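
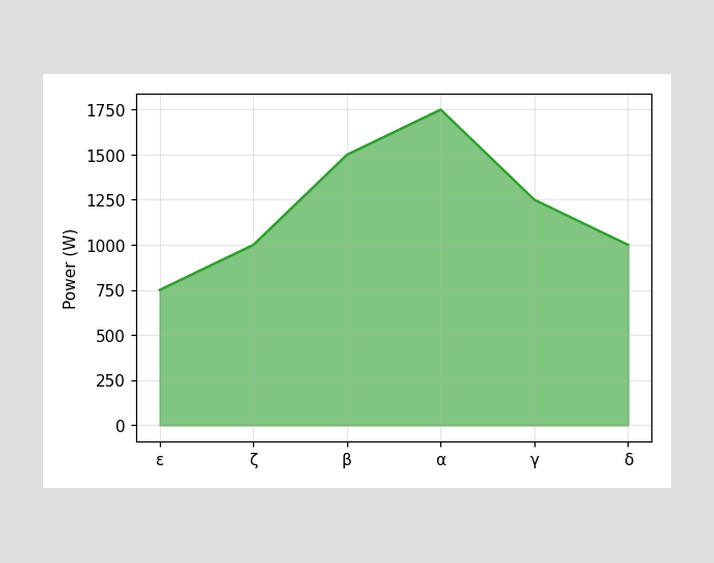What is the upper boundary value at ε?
At ε the upper boundary is at 750W.

750W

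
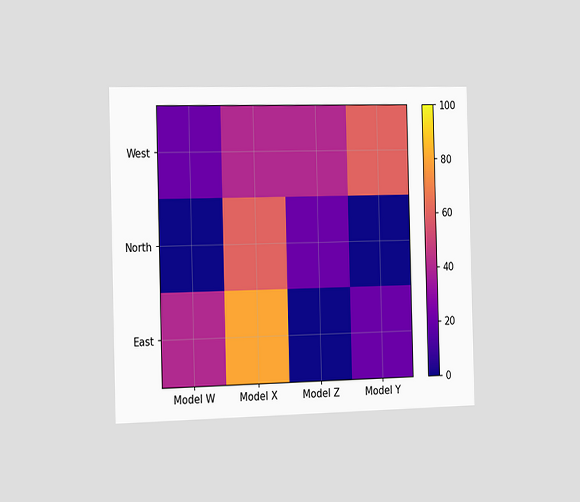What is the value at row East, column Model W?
The chart is viewed slightly from the left. Matching cell (East, Model W) against the colorbar gives 40.

40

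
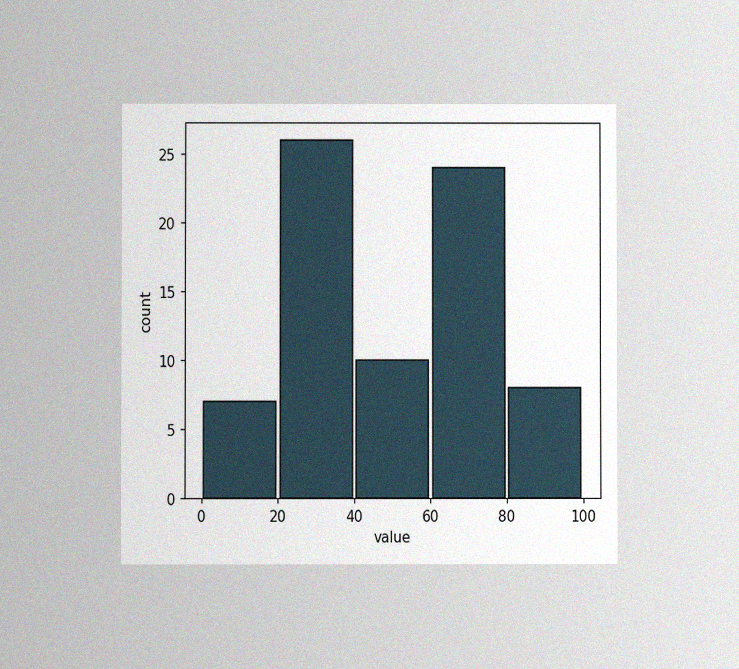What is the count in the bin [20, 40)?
The chart is viewed at a slight angle, with some photo noise. The [20, 40) bin has height 26.

26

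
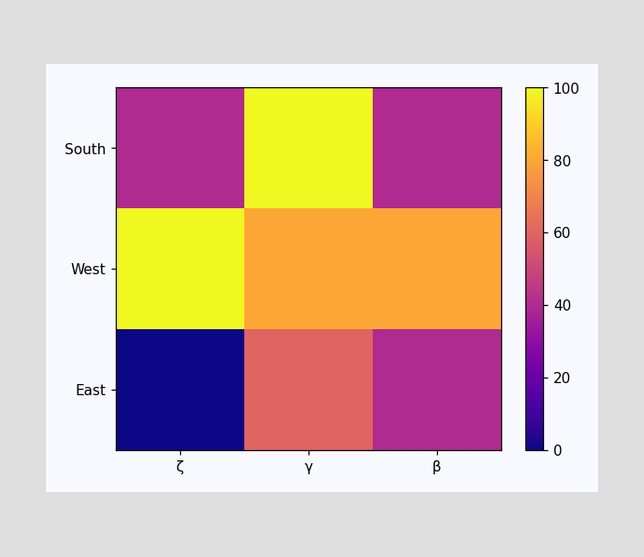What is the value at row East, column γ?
Matching cell (East, γ) against the colorbar gives 60.

60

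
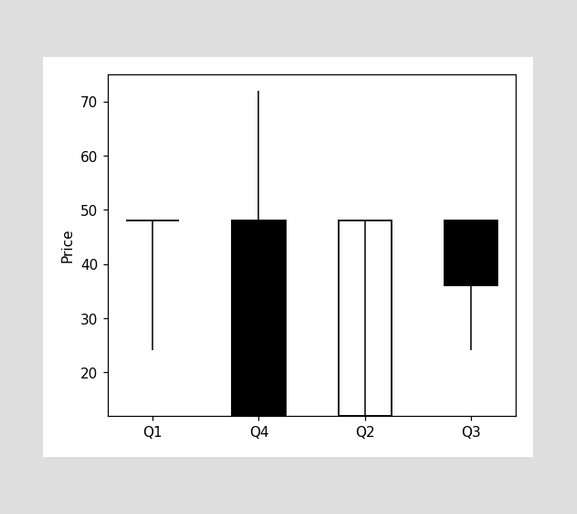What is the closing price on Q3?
36

The Q3 candle closes at 36.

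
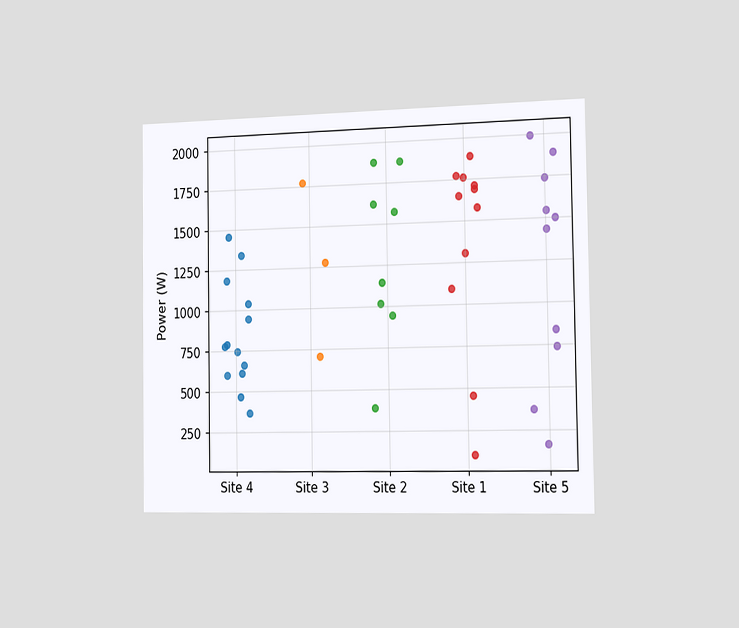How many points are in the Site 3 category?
3

The chart is viewed slightly from the right. Counting the markers in the Site 3 column gives 3.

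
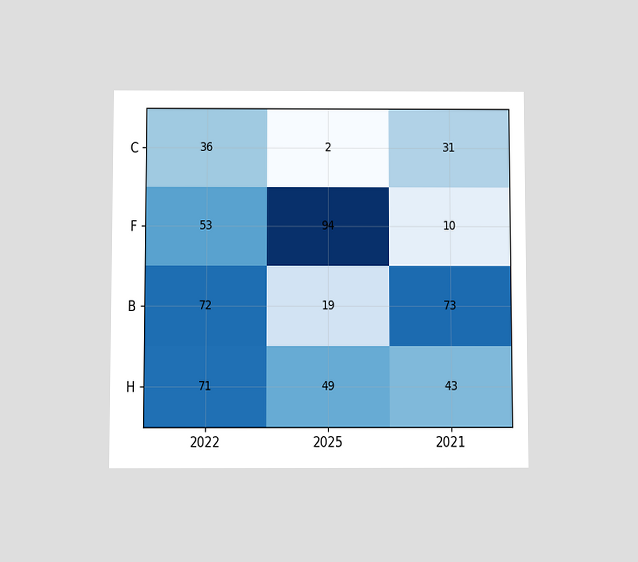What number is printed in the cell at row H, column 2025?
The chart is viewed slightly from below. The (H, 2025) cell reads 49.

49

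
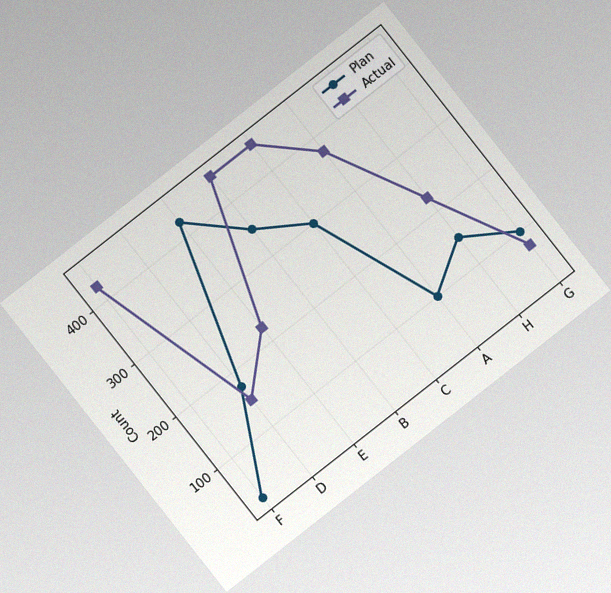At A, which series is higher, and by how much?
Actual, by 275

The chart is tilted about 38° counter-clockwise, with some photo noise. At A, Actual sits above the other line by 275.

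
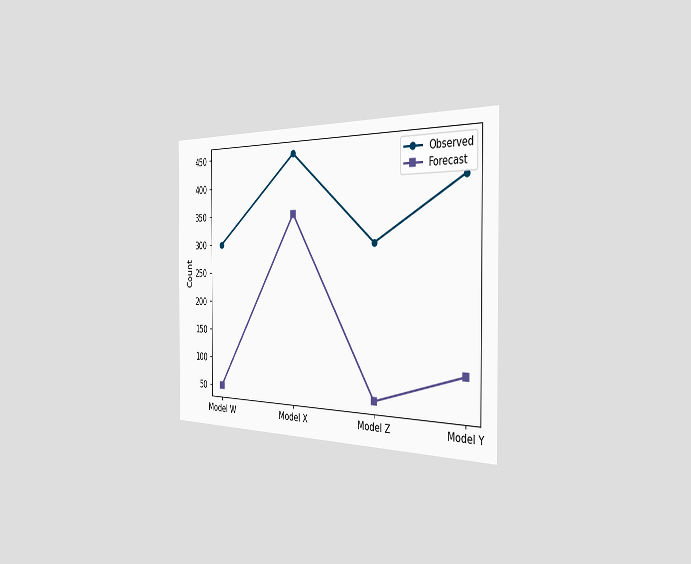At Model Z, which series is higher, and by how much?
Observed, by 250

The chart is viewed slightly from the right. At Model Z, Observed sits above the other line by 250.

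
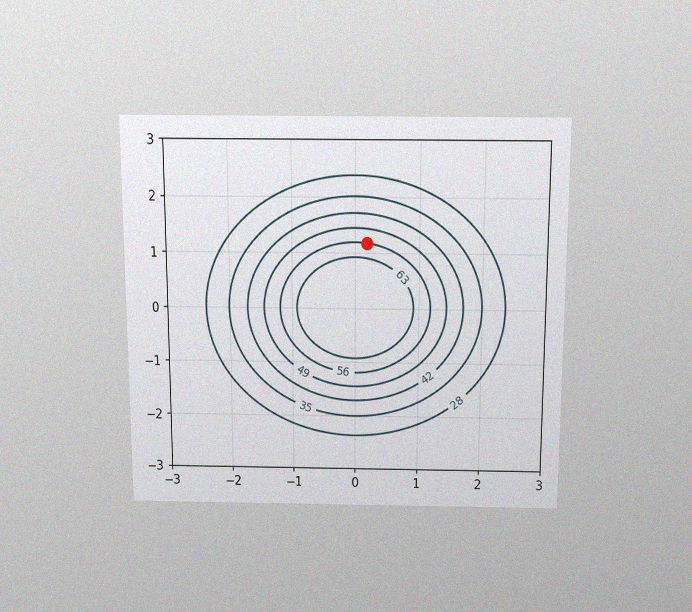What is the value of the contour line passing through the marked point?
The chart is viewed slightly from above, with some photo noise. The marked point sits on the contour labelled 56.

56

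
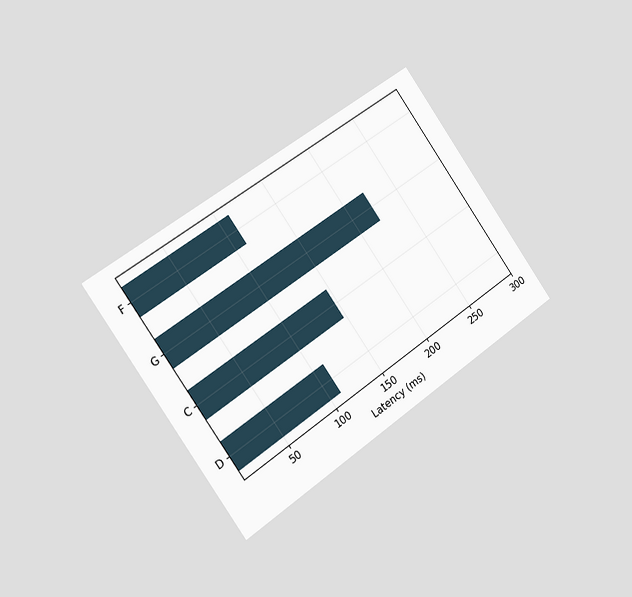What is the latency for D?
The chart is tilted about 35° counter-clockwise and viewed slightly from the left. Reading along the chart's x-axis, the D bar reaches 111ms.

111ms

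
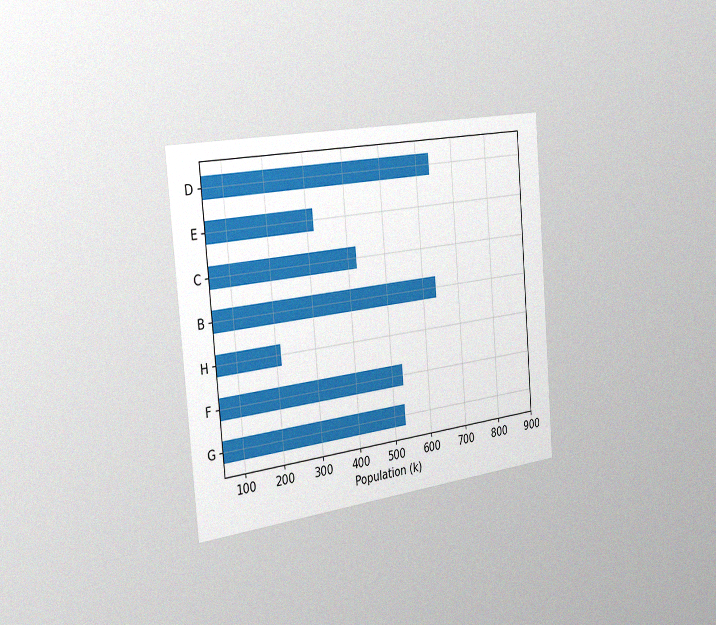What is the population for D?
The chart is tilted about 5° counter-clockwise and viewed slightly from the left, with some photo noise. Reading along the chart's x-axis, the D bar reaches 636k.

636k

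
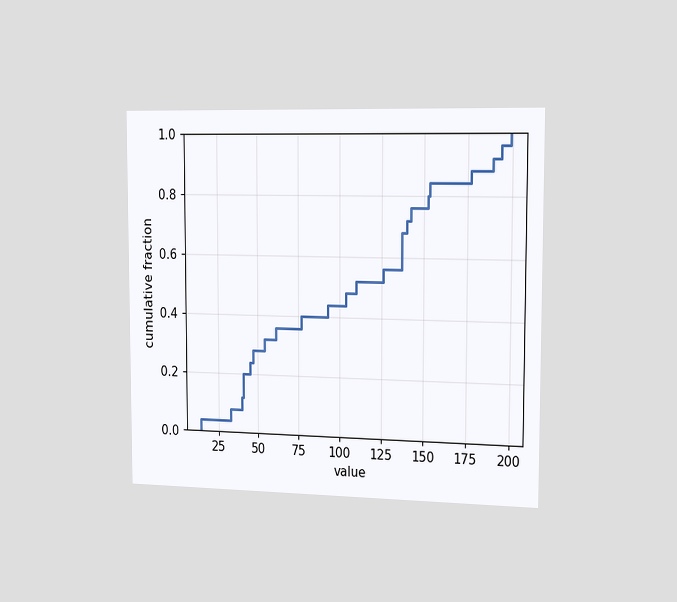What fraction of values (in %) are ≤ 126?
The chart is viewed slightly from the right. At x=126 the ECDF step is at 56%.

56%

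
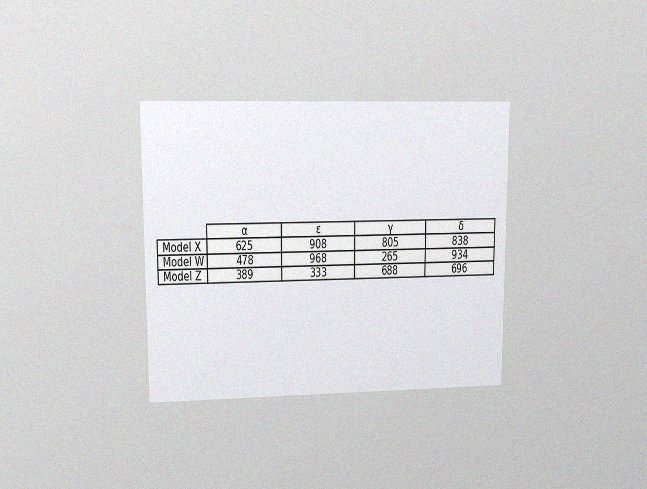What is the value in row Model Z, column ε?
333

The chart is viewed at a slight angle, with some photo noise. The (Model Z, ε) cell reads 333.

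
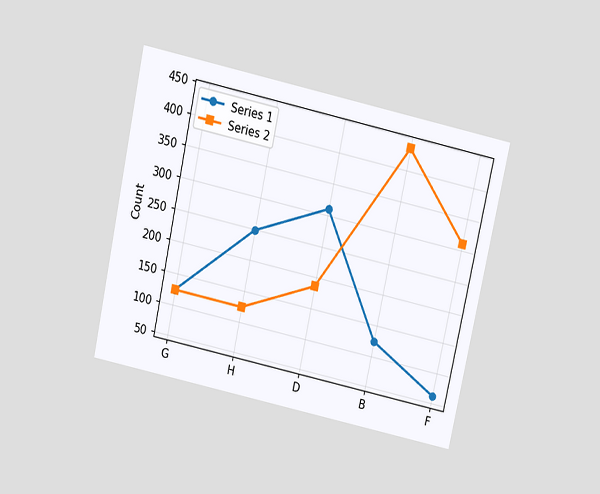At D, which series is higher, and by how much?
The chart is tilted about 12° clockwise and viewed slightly from above. At D, Series 1 sits above the other line by 124.

Series 1, by 124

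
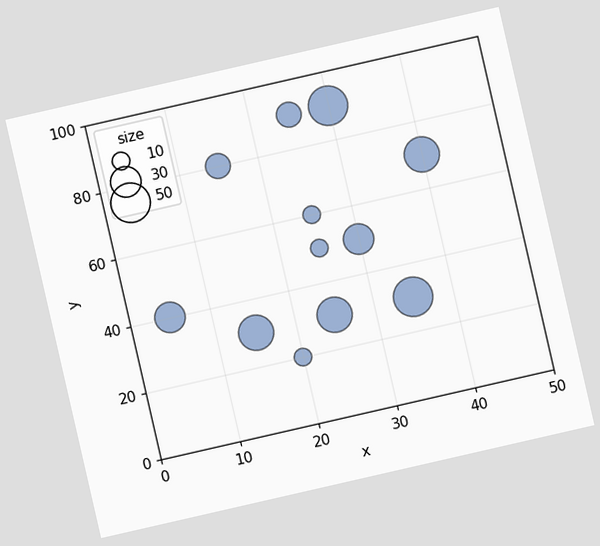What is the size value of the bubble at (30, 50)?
30

The chart is tilted about 13° counter-clockwise. Matching the bubble at (30, 50) against the size legend gives 30.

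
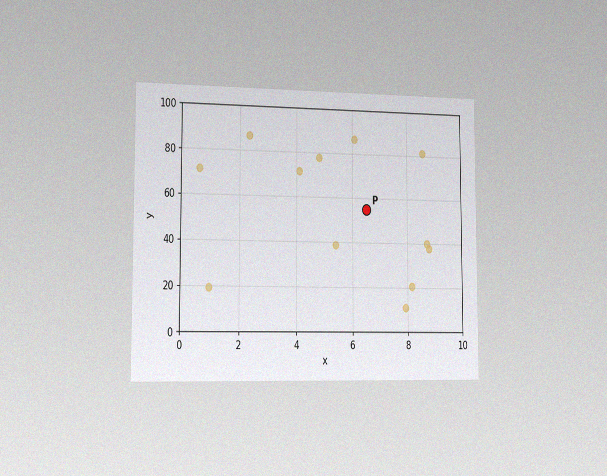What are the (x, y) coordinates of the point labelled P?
The chart is viewed slightly from the left, with some photo noise. Following the gridlines from P to each axis, P sits at (6.5, 55).

(6.5, 55)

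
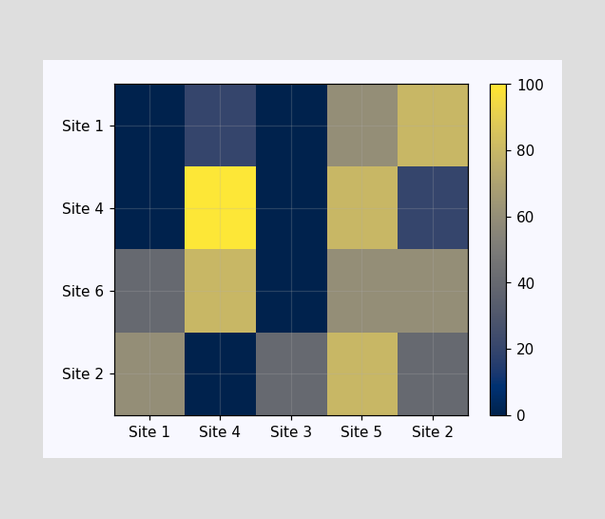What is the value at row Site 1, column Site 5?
Matching cell (Site 1, Site 5) against the colorbar gives 60.

60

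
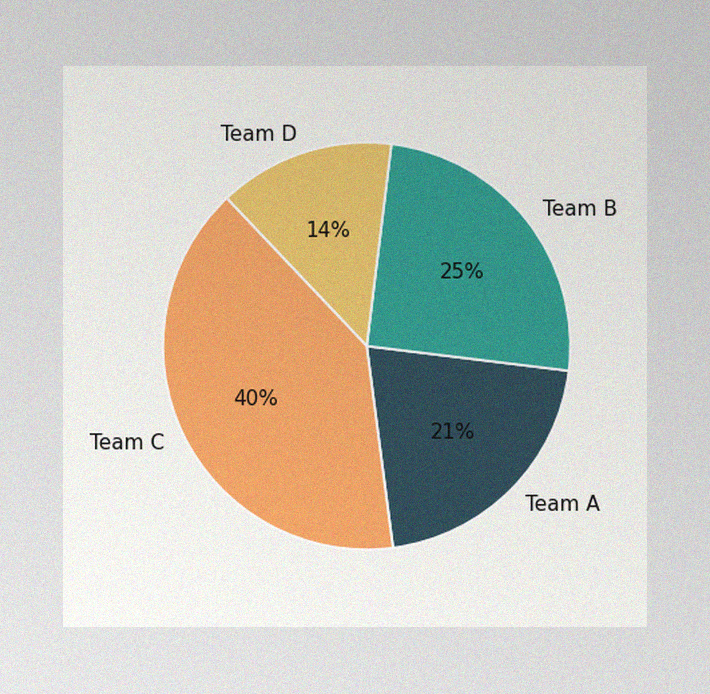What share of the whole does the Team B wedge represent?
25%

The image has some photo noise and uneven lighting. The Team B slice takes up 25% of the pie.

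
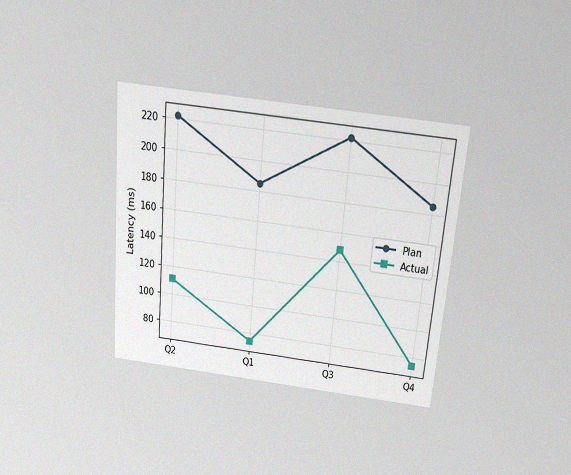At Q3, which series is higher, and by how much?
Plan, by 74ms

The chart is tilted about 5° clockwise and viewed slightly from above, with some photo noise. At Q3, Plan sits above the other line by 74ms.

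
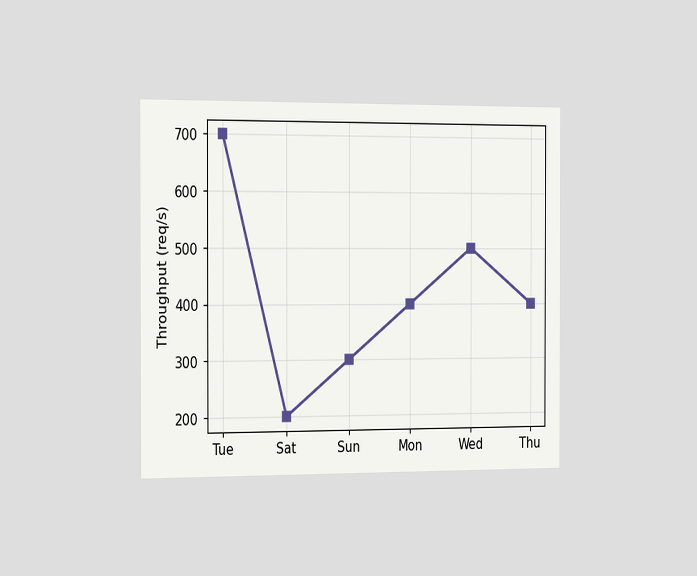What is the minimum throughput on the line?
The chart is viewed slightly from the left. The lowest point is at Sat, and reading across to the y-axis gives 200req/s.

200req/s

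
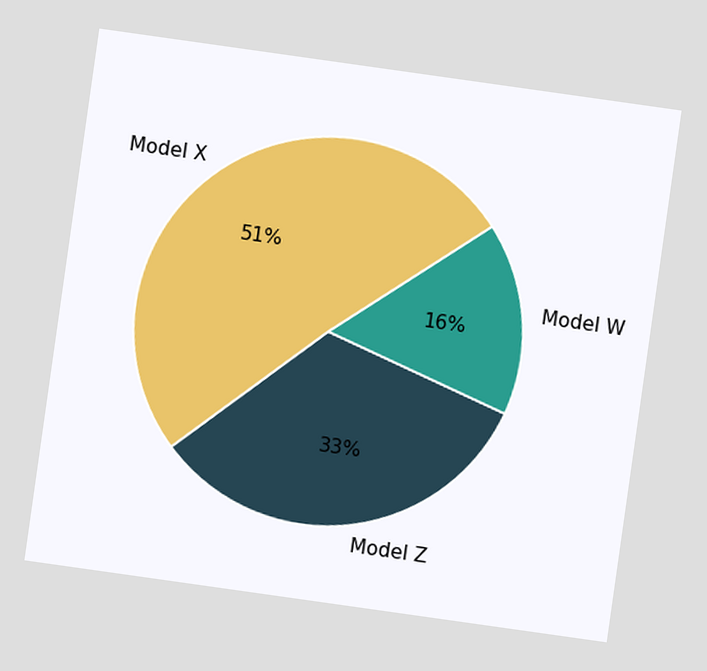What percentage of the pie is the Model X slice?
The chart is tilted about 8° clockwise. The Model X slice takes up 51% of the pie.

51%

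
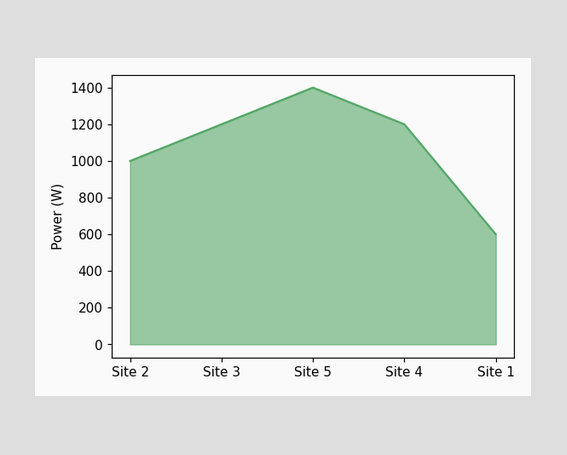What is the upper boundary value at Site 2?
1000W

At Site 2 the upper boundary is at 1000W.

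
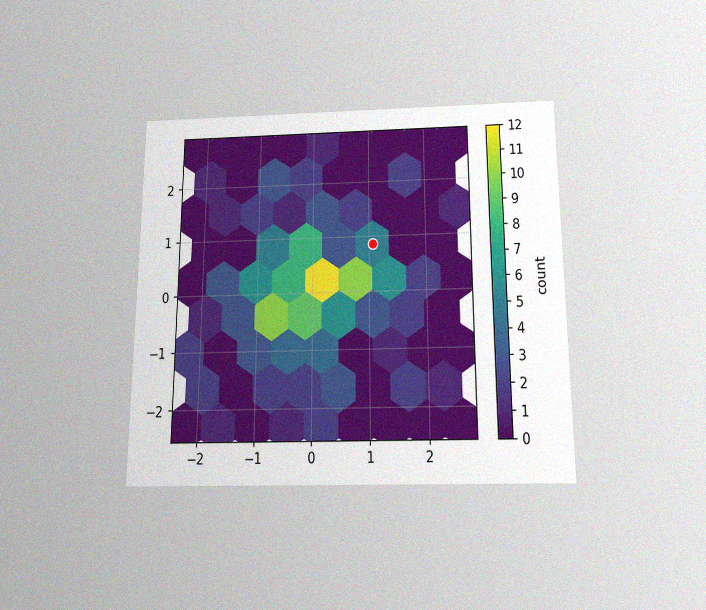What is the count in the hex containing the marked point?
The chart is viewed slightly from below, with some photo noise. The marked hex reads 5 on the colorbar.

5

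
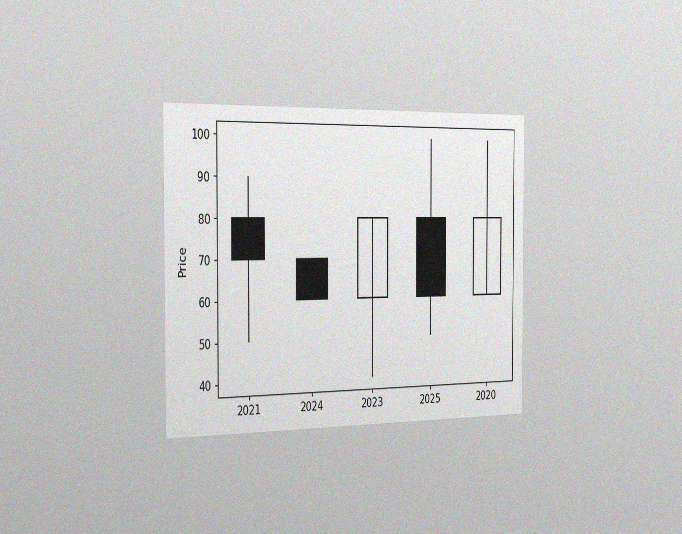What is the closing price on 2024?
The chart is viewed slightly from the left, with some photo noise. The 2024 candle closes at 60.

60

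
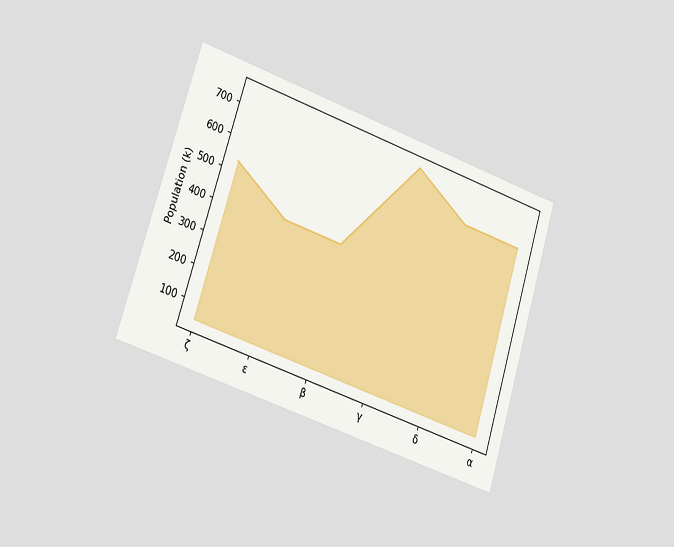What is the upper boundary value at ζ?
530k

The chart is tilted about 18° clockwise and viewed slightly from the left. At ζ the upper boundary is at 530k.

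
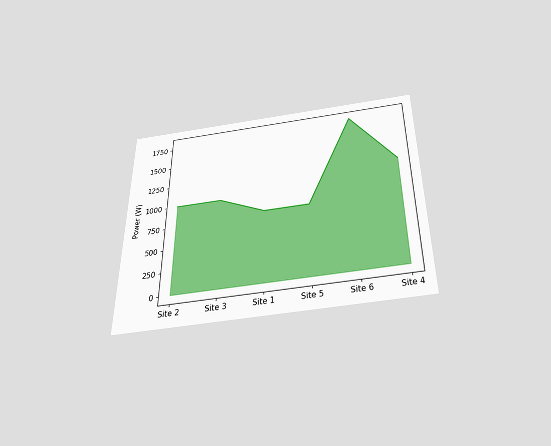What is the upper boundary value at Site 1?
The chart is viewed slightly from below. At Site 1 the upper boundary is at 800W.

800W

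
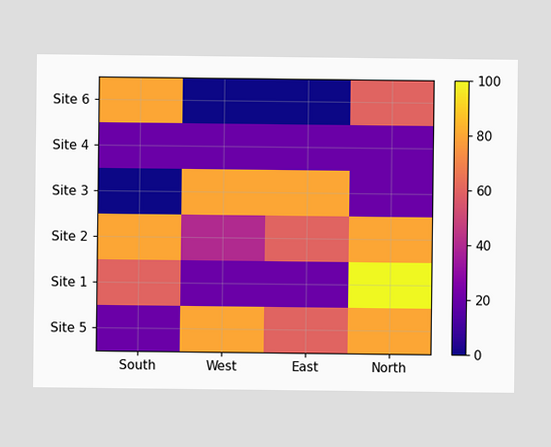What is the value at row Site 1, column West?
20

Matching cell (Site 1, West) against the colorbar gives 20.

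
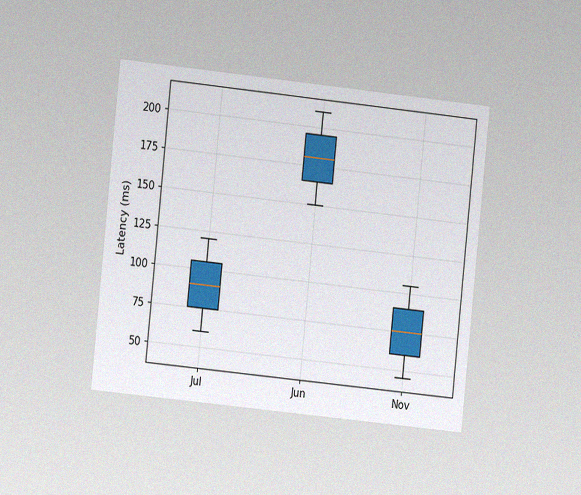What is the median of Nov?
The chart is tilted about 6° clockwise and viewed at a slight angle, with some photo noise. The median line in the Nov box sits at 75ms.

75ms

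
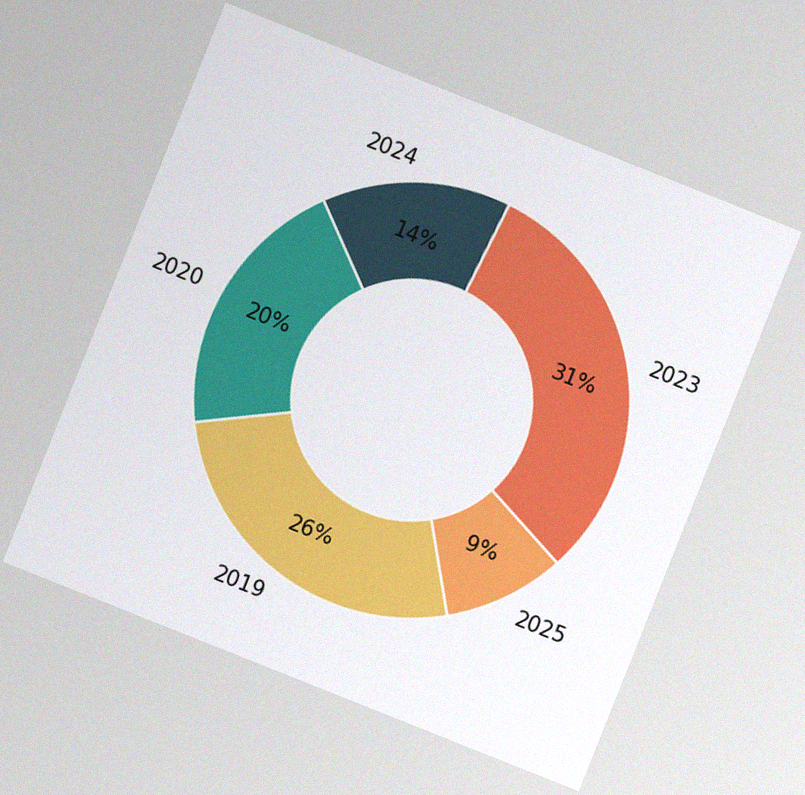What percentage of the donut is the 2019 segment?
The chart is tilted about 22° clockwise, with some photo noise. The 2019 segment takes up 26% of the ring.

26%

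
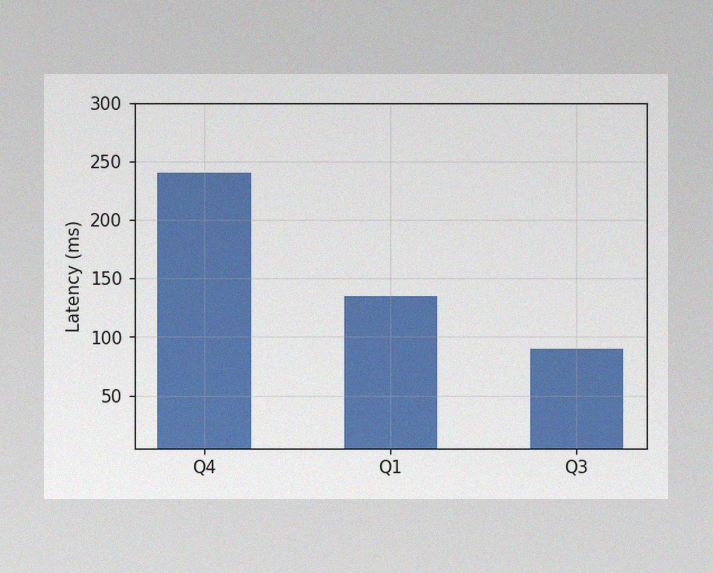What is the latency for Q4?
The image has some photo noise and uneven lighting. Reading along the chart's y-axis, the Q4 bar reaches 240ms.

240ms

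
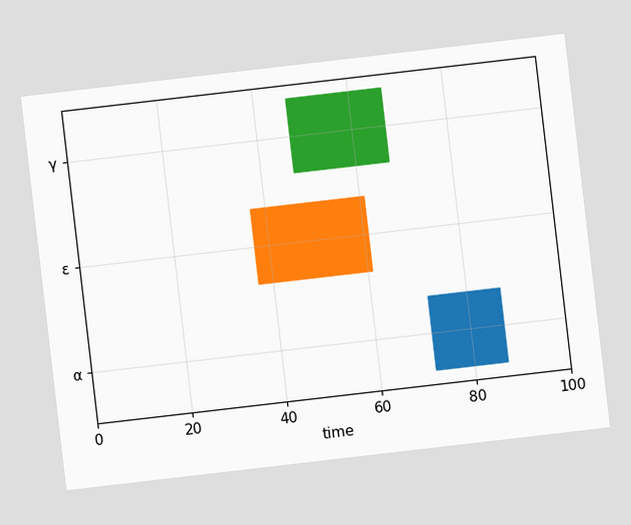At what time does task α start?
72

The chart is tilted about 7° counter-clockwise. The α bar begins at t=72.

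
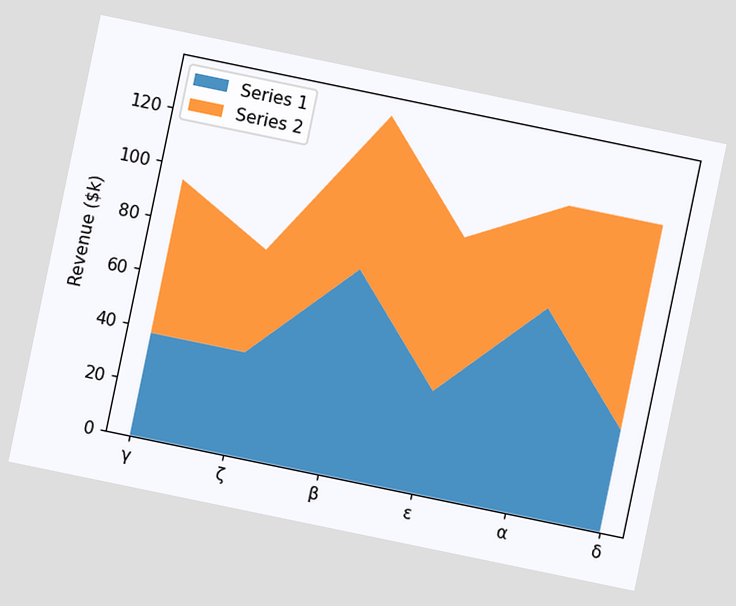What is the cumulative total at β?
The chart is tilted about 12° clockwise. The stacked total at β reaches $133k.

$133k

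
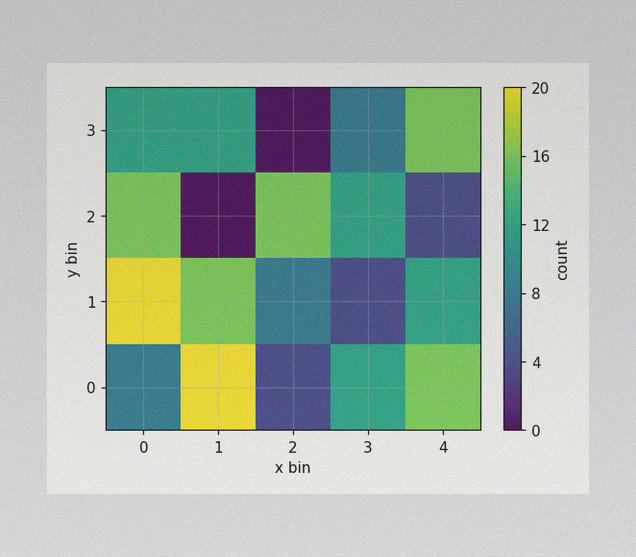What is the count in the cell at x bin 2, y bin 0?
The image has some photo noise and uneven lighting. Matching the cell (2, 0) against the colorbar gives 4.

4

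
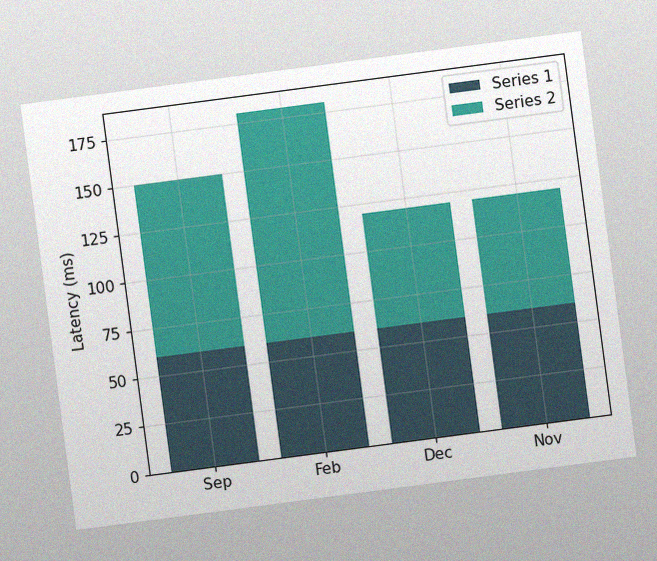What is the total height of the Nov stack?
The chart is tilted about 7° counter-clockwise, with some photo noise. The Nov stack's top reaches 120ms on the y-axis.

120ms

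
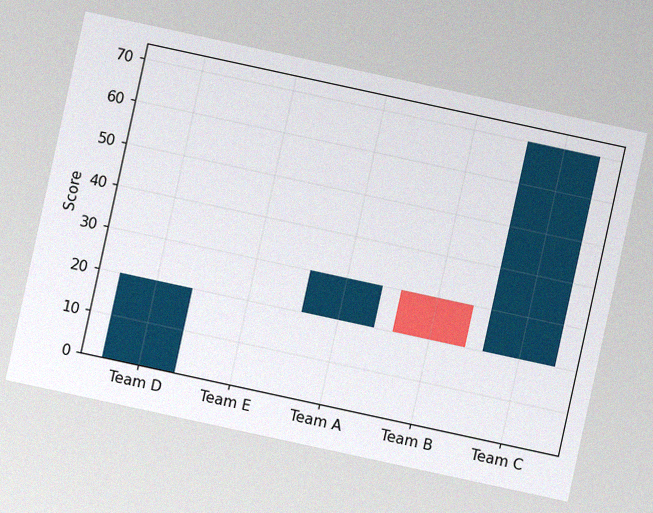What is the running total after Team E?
20

The chart is tilted about 12° clockwise, with some photo noise. After Team E the running total reaches 20.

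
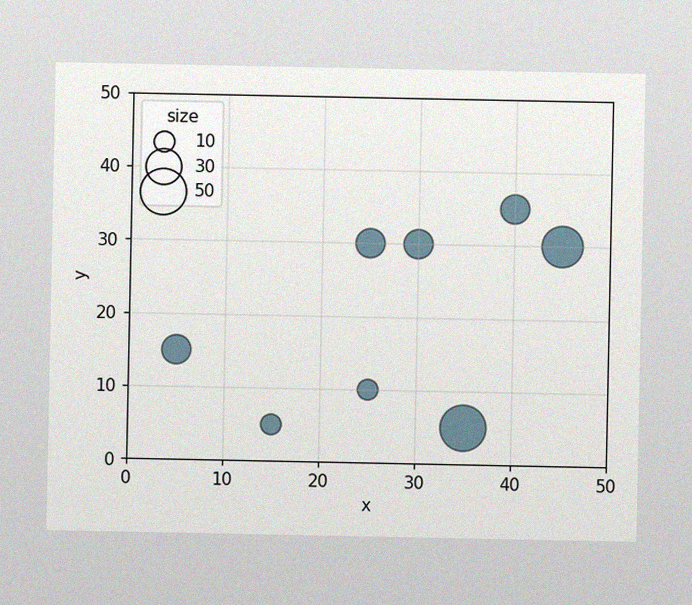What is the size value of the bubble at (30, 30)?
20

The image has some photo noise and uneven lighting. Matching the bubble at (30, 30) against the size legend gives 20.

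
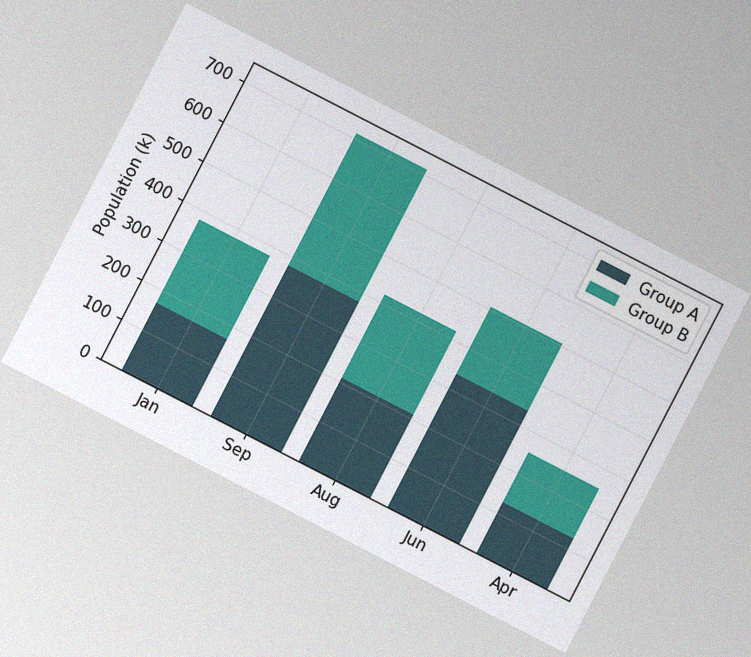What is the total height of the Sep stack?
714k

The chart is tilted about 27° clockwise, with some photo noise. The Sep stack's top reaches 714k on the y-axis.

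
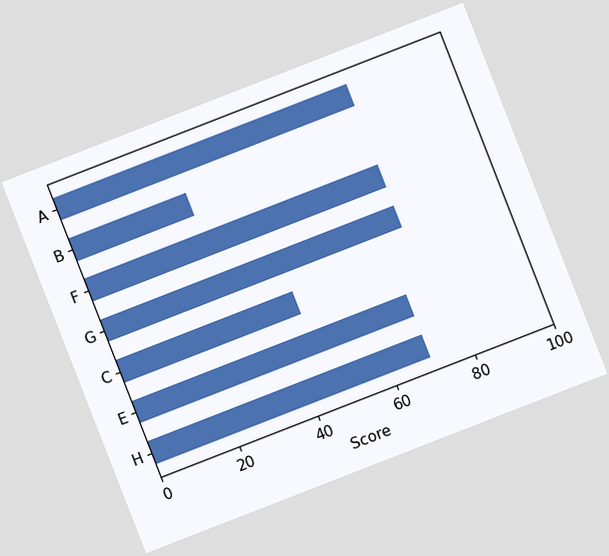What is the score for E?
70

The chart is tilted about 21° counter-clockwise. Reading along the chart's x-axis, the E bar reaches 70.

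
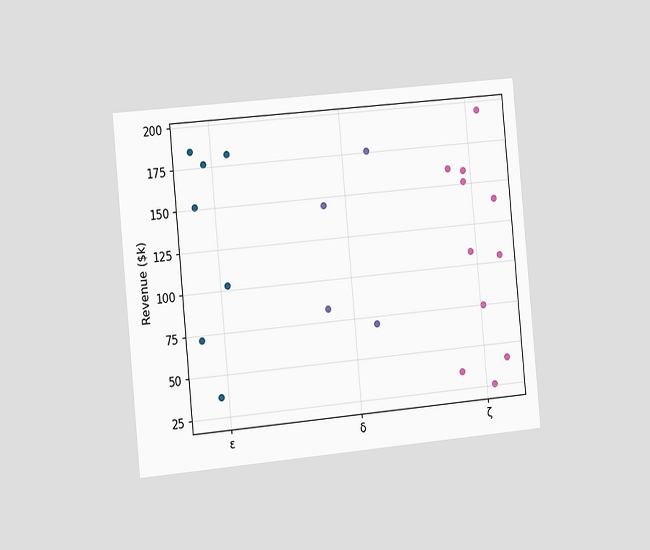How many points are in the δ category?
The chart is tilted about 5° counter-clockwise and viewed slightly from the left. Counting the markers in the δ column gives 4.

4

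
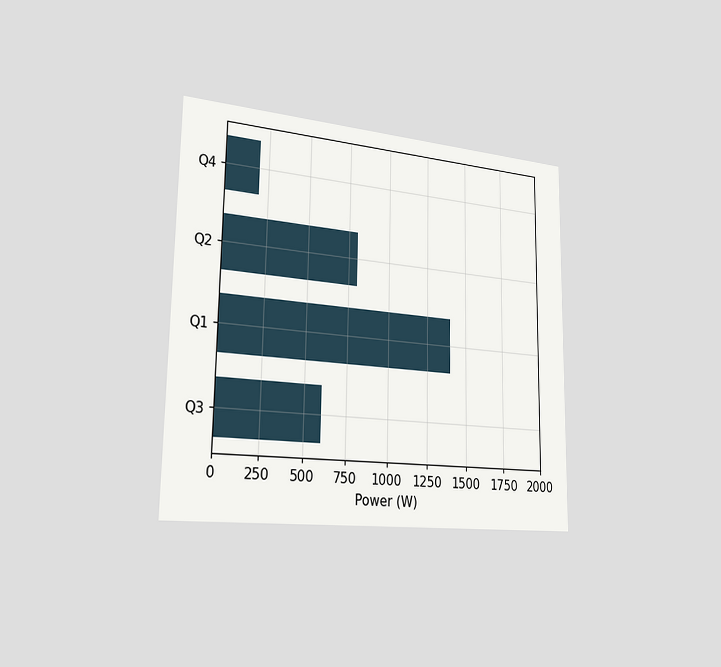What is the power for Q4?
The chart is viewed slightly from the left. Reading along the chart's x-axis, the Q4 bar reaches 200W.

200W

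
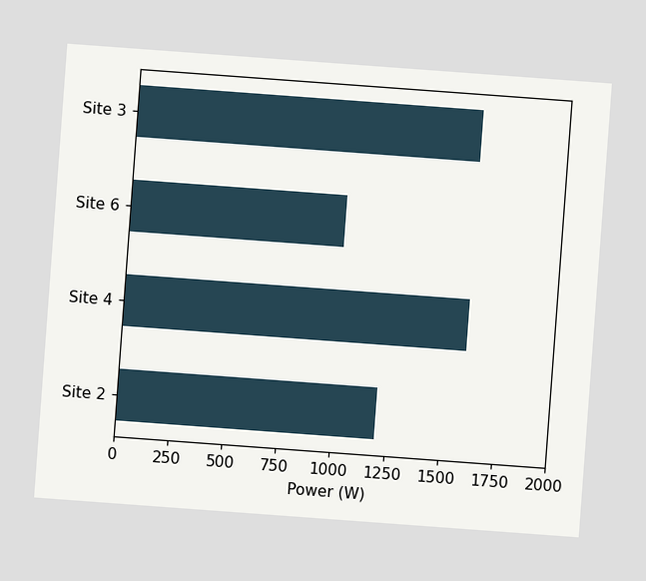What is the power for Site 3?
1600W

The chart is tilted about 4° clockwise. Reading along the chart's x-axis, the Site 3 bar reaches 1600W.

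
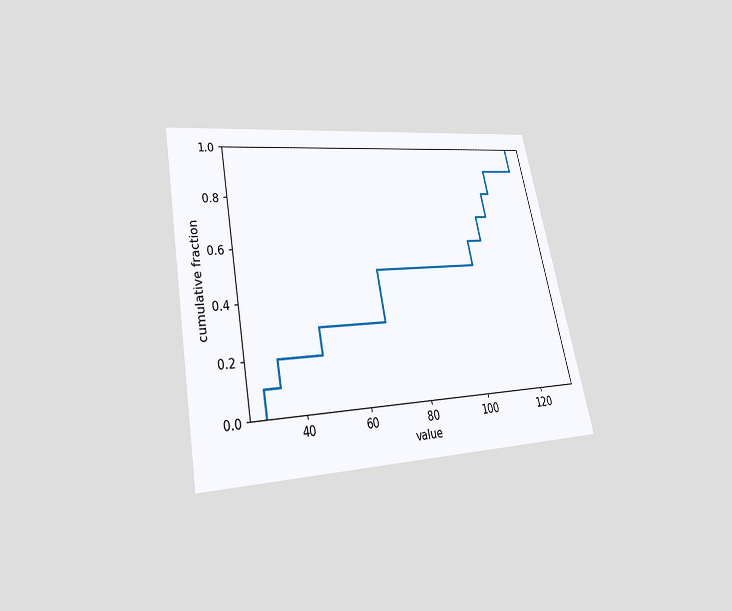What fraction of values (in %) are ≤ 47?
30%

The chart is tilted about 11° counter-clockwise and viewed slightly from below. At x=47 the ECDF step is at 30%.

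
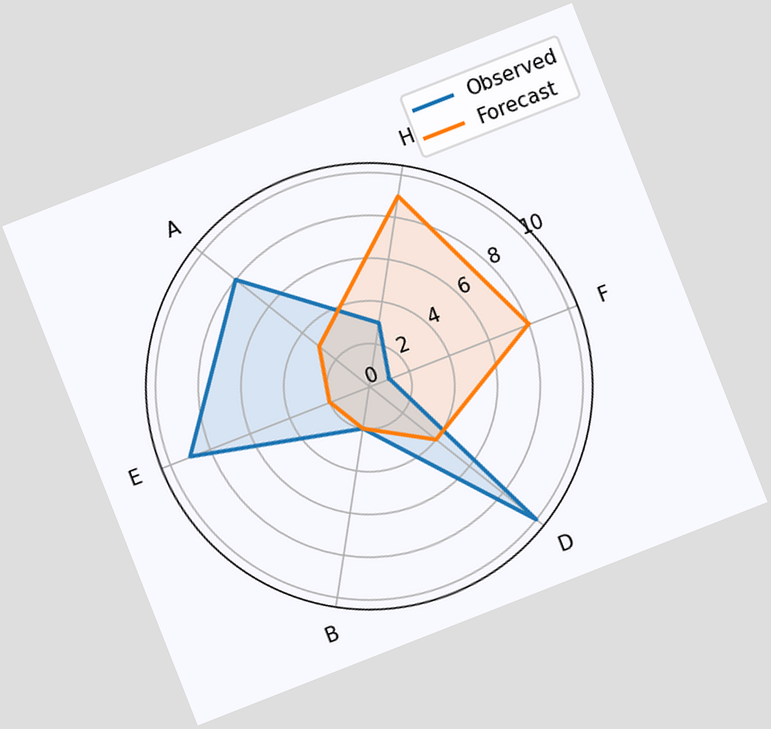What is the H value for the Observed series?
The chart is tilted about 21° counter-clockwise. On the H axis, Observed reaches 3.

3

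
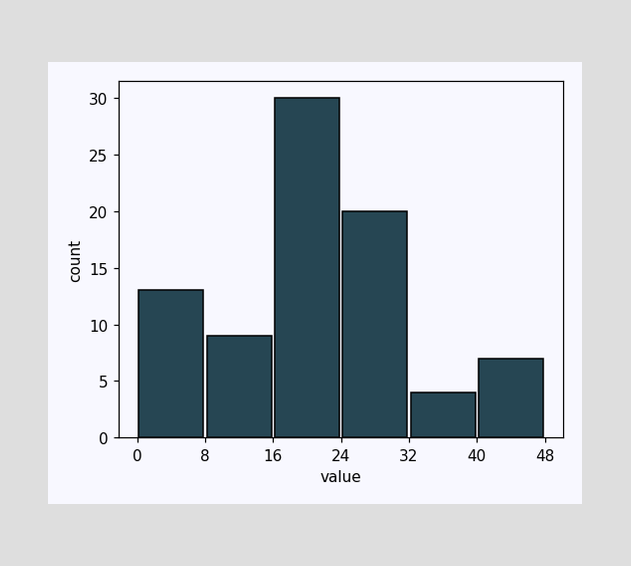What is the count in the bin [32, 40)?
4

The [32, 40) bin has height 4.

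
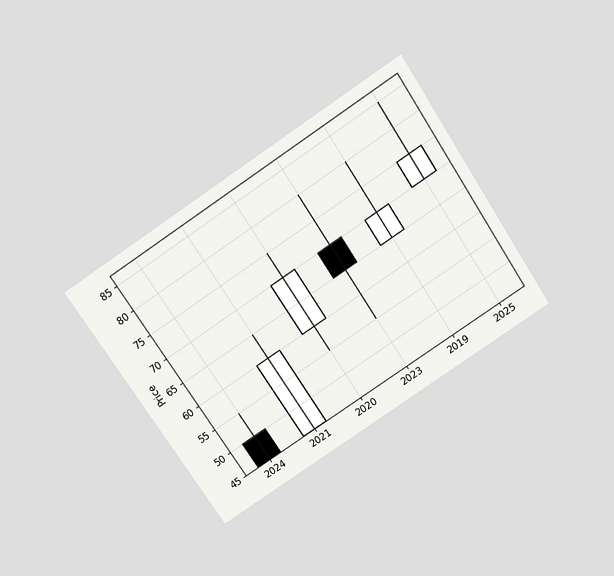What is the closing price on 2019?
70

The chart is tilted about 33° counter-clockwise and viewed slightly from above. The 2019 candle closes at 70.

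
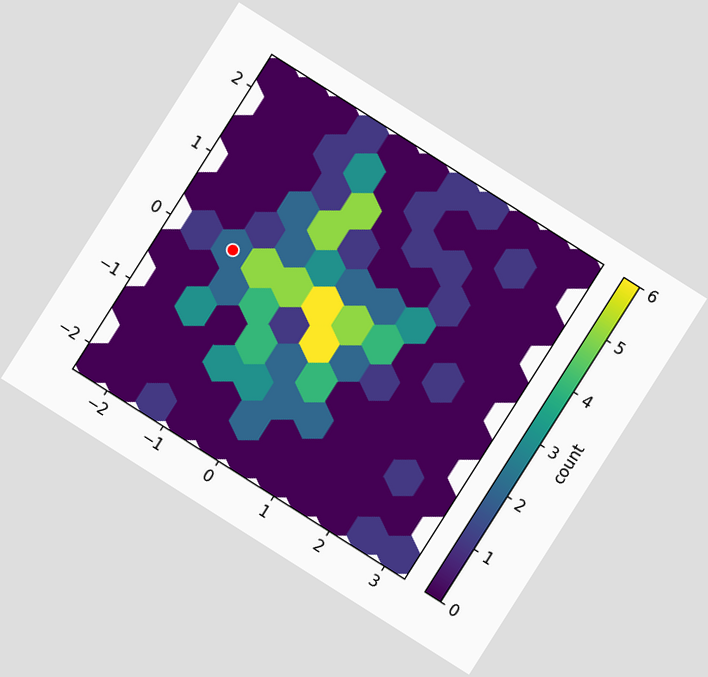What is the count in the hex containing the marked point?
The chart is tilted about 32° clockwise. The marked hex reads 2 on the colorbar.

2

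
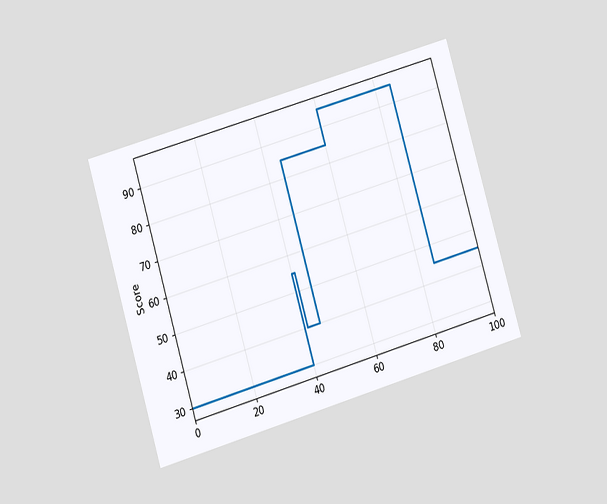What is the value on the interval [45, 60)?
85

The chart is tilted about 16° counter-clockwise and viewed at a slight angle. On [45, 60) the step sits at 85.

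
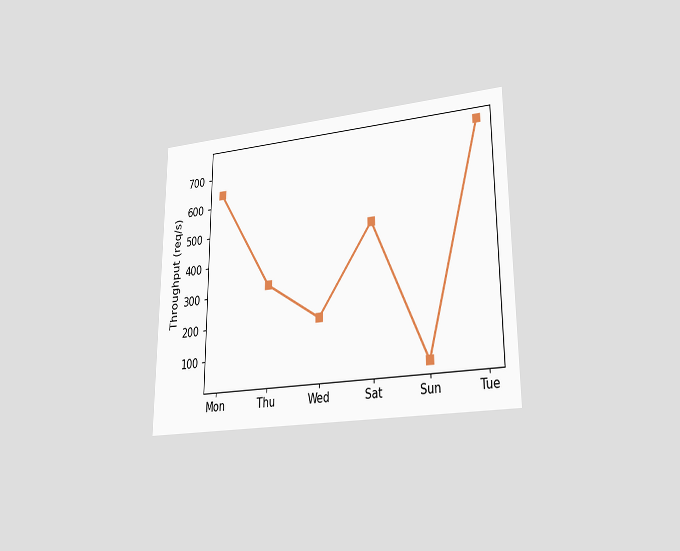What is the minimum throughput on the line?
The chart is viewed at a slight angle. The lowest point is at Sun, and reading across to the y-axis gives 40req/s.

40req/s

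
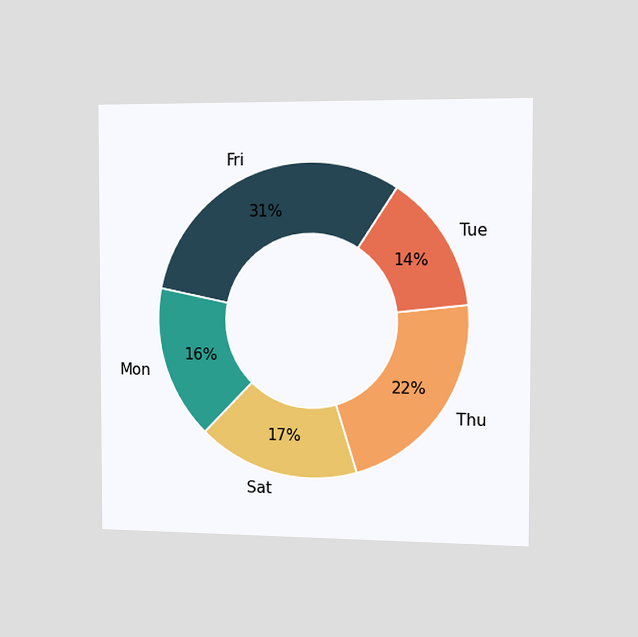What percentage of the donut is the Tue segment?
The chart is viewed slightly from the right. The Tue segment takes up 14% of the ring.

14%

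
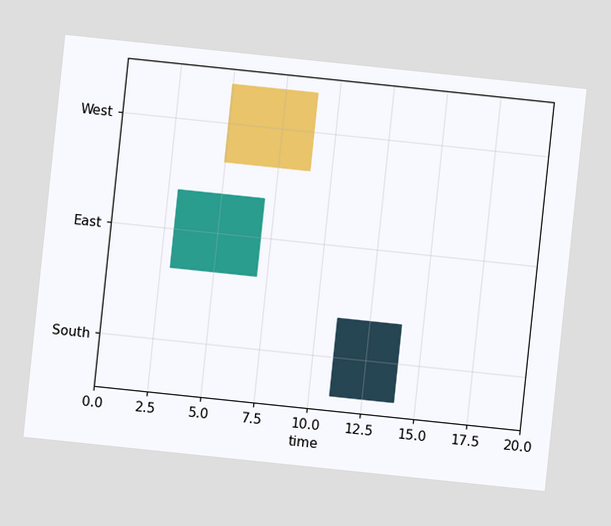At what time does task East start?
The chart is tilted about 6° clockwise. The East bar begins at t=3.

3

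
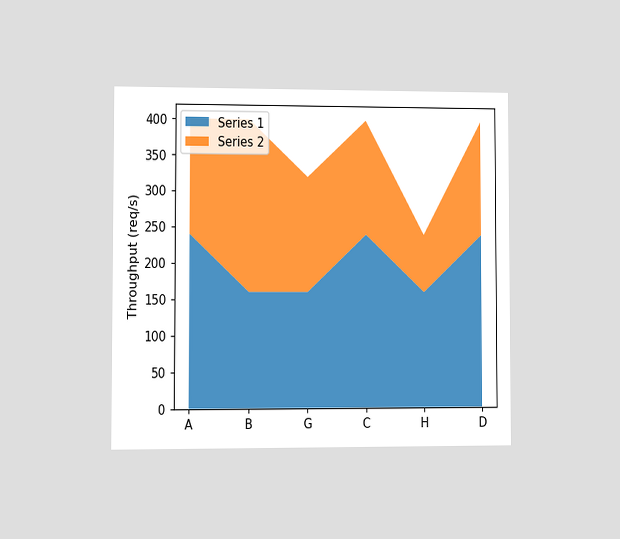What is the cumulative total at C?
400req/s

The chart is viewed at a slight angle. The stacked total at C reaches 400req/s.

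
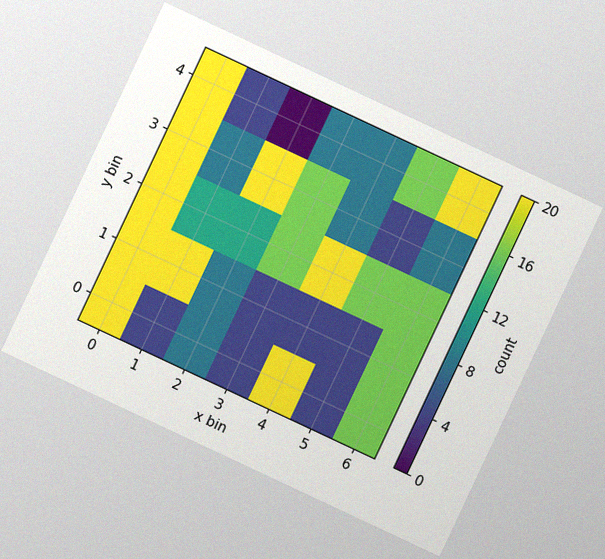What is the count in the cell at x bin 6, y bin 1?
The chart is tilted about 25° clockwise, with some photo noise. Matching the cell (6, 1) against the colorbar gives 16.

16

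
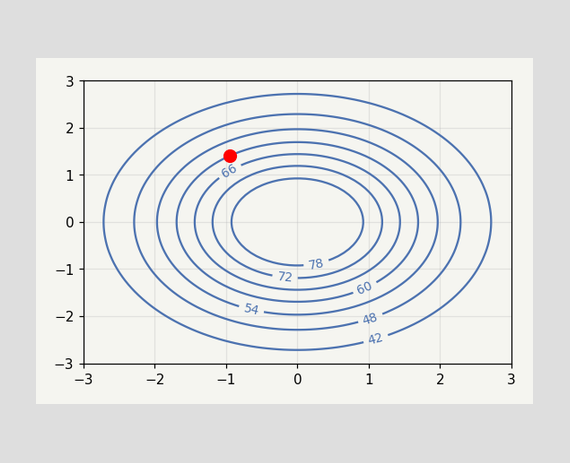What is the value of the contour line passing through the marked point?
The marked point sits on the contour labelled 60.

60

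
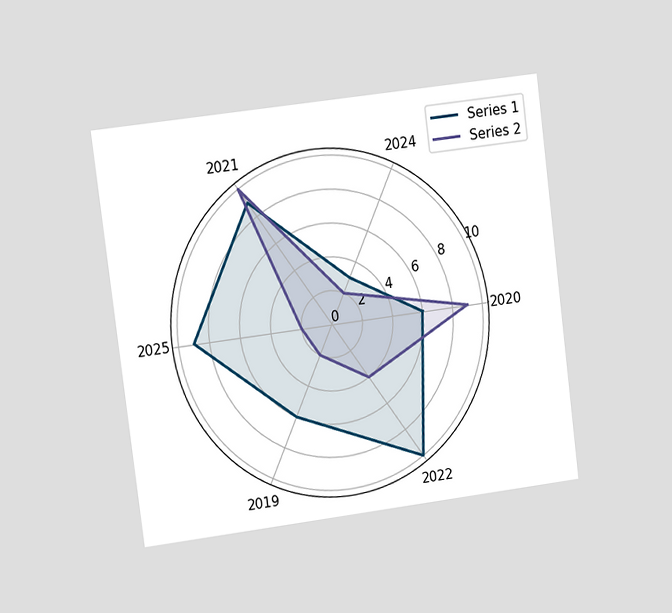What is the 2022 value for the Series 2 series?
4

The chart is tilted about 7° counter-clockwise and viewed at a slight angle. On the 2022 axis, Series 2 reaches 4.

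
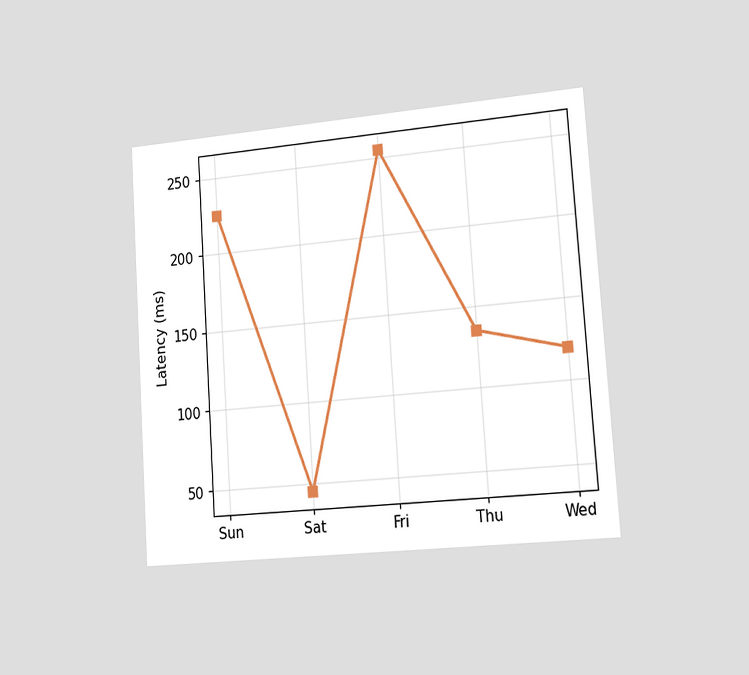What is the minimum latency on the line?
The chart is tilted about 4° counter-clockwise and viewed slightly from the right. The lowest point is at Sat, and reading across to the y-axis gives 45ms.

45ms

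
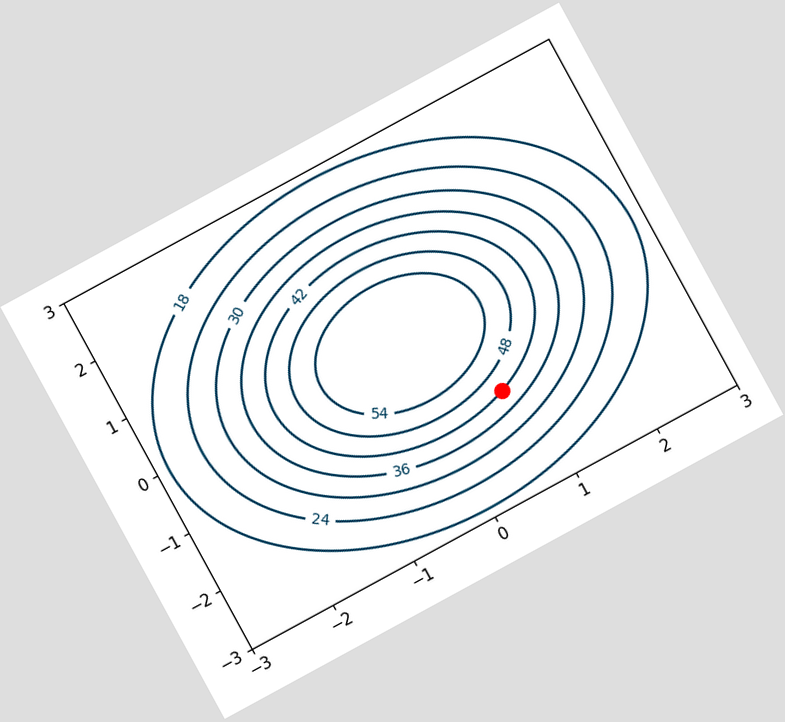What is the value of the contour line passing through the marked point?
42

The chart is tilted about 29° counter-clockwise. The marked point sits on the contour labelled 42.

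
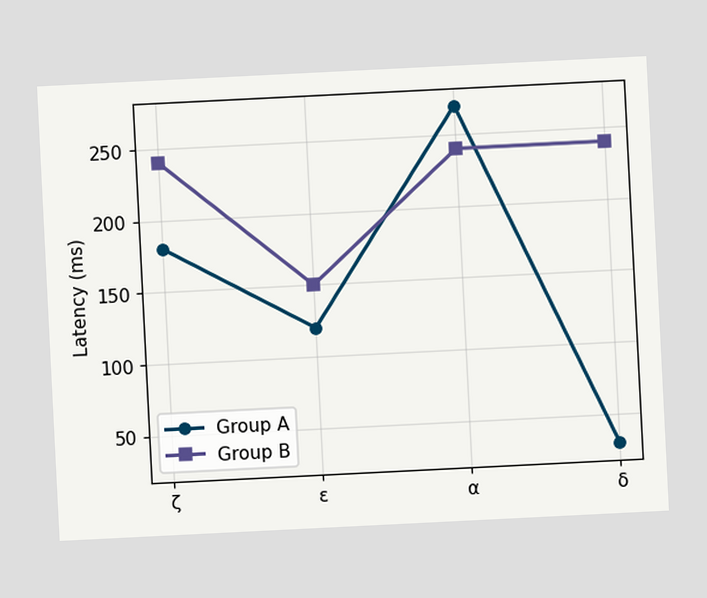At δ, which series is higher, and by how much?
Group B, by 210ms

The chart is tilted about 3° counter-clockwise. At δ, Group B sits above the other line by 210ms.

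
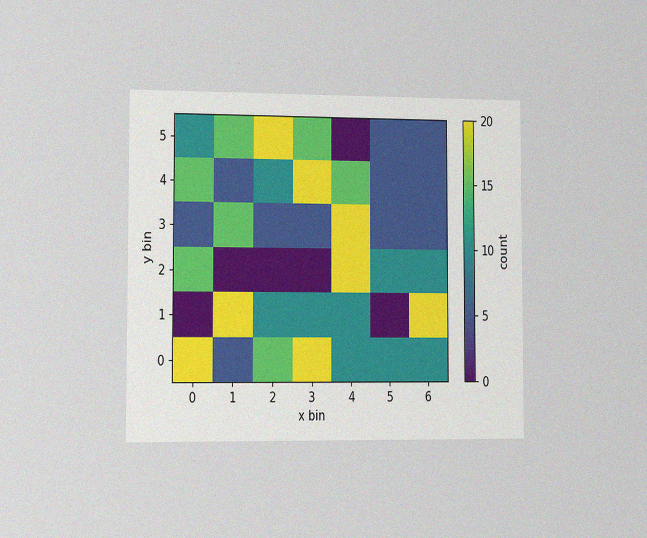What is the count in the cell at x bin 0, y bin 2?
The chart is viewed slightly from the left, with some photo noise. Matching the cell (0, 2) against the colorbar gives 15.

15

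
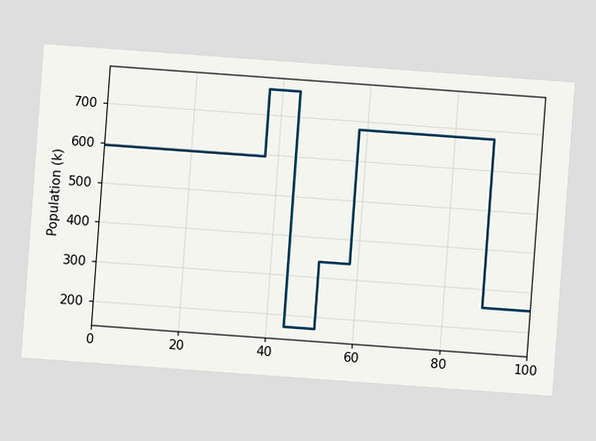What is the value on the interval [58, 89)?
680k

The chart is tilted about 4° clockwise. On [58, 89) the step sits at 680k.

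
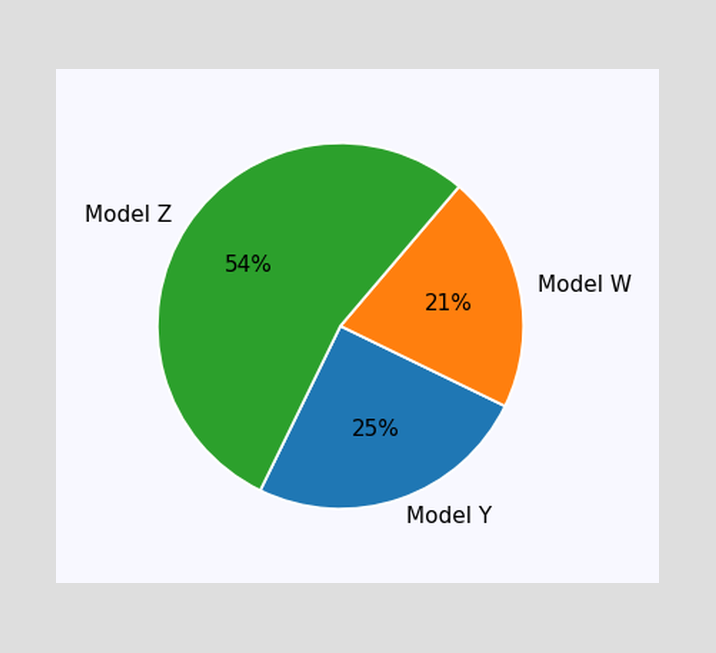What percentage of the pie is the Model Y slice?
The Model Y slice takes up 25% of the pie.

25%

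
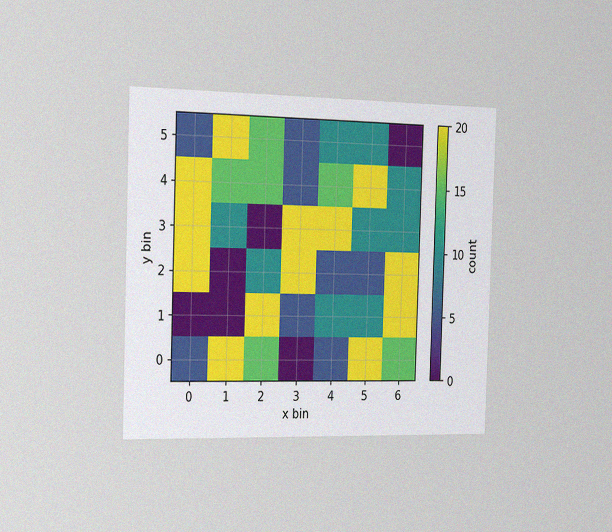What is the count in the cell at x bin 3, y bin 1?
The chart is viewed slightly from the left, with some photo noise. Matching the cell (3, 1) against the colorbar gives 5.

5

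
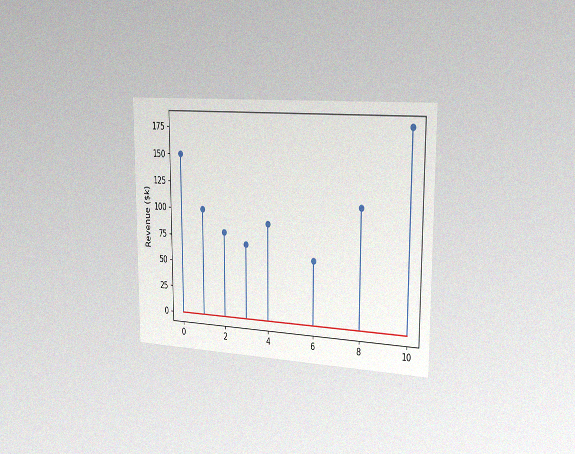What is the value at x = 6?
The chart is viewed slightly from the right, with some photo noise. The stem at x=6 reaches $60k.

$60k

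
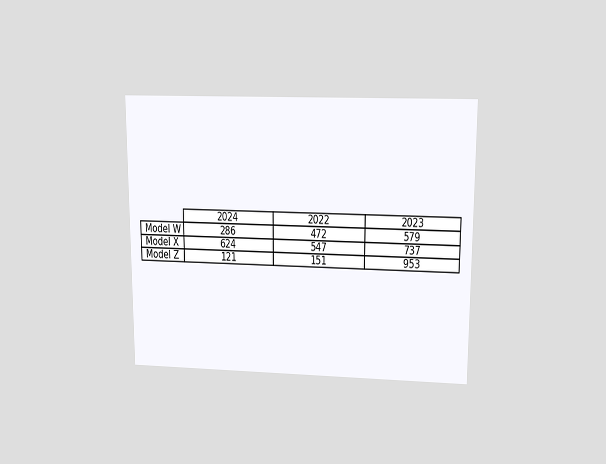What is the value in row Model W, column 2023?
579

The chart is viewed slightly from above. The (Model W, 2023) cell reads 579.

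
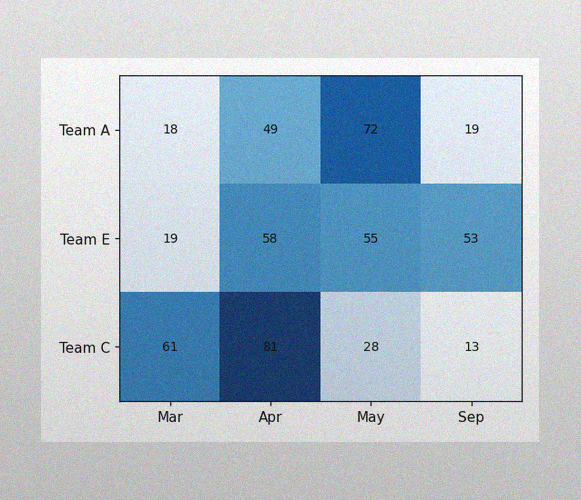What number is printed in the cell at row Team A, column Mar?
The image has some photo noise and uneven lighting. The (Team A, Mar) cell reads 18.

18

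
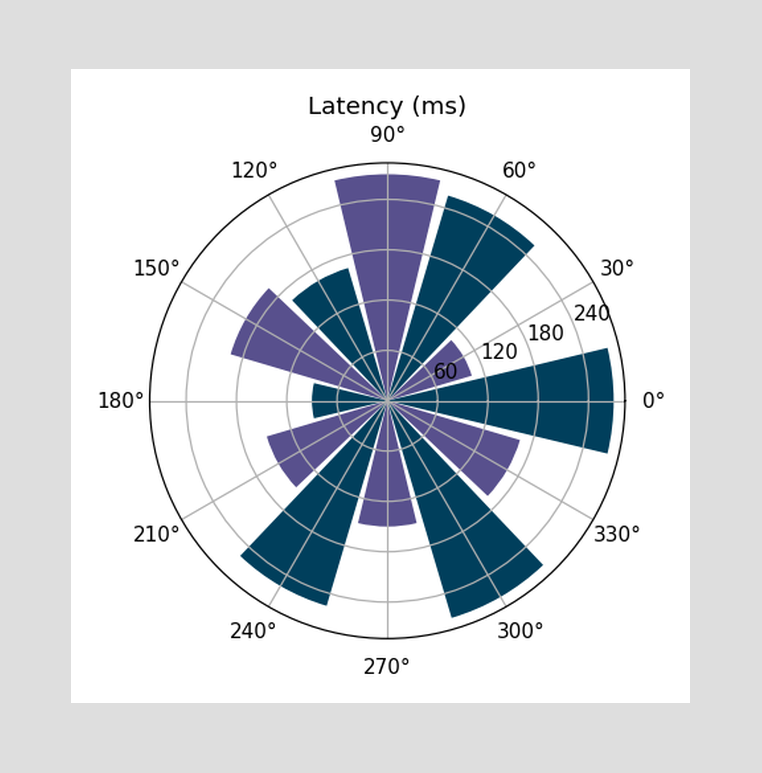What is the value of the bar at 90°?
270ms

The bar at 90° reaches 270ms on the radial axis.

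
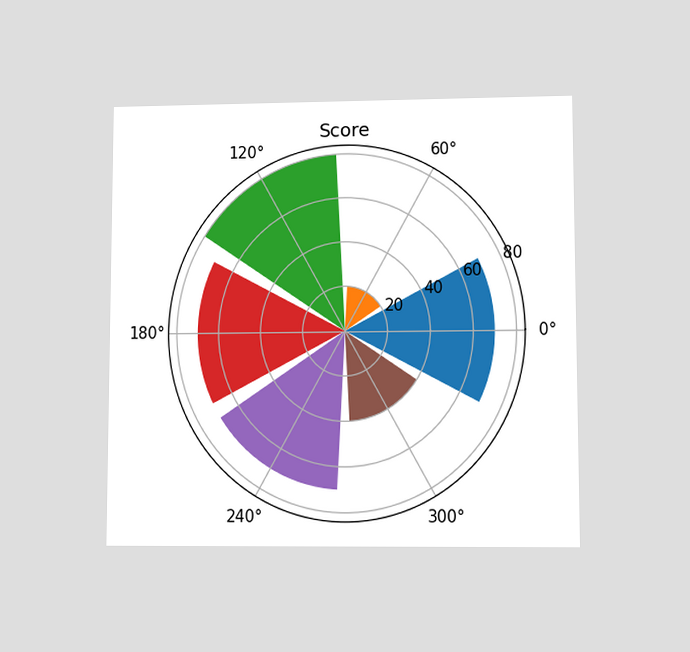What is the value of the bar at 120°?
The chart is viewed at a slight angle. The bar at 120° reaches 80 on the radial axis.

80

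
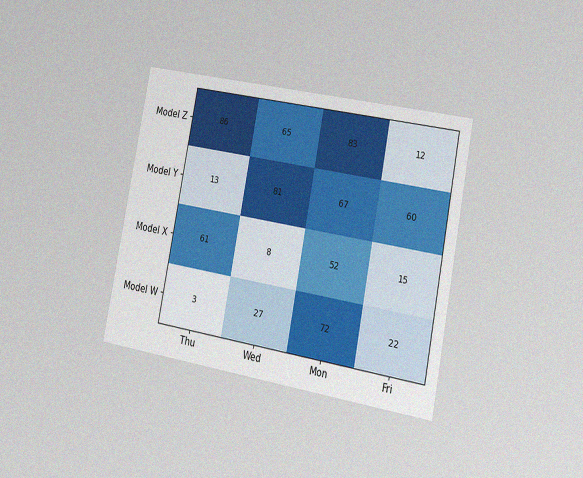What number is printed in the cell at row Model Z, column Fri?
The chart is tilted about 11° clockwise and viewed slightly from the right, with some photo noise. The (Model Z, Fri) cell reads 12.

12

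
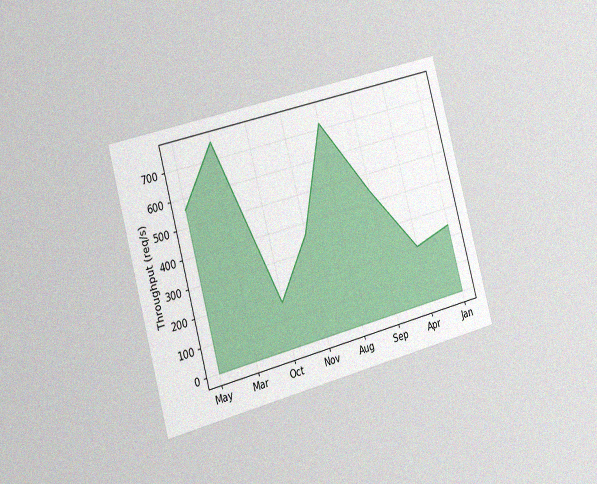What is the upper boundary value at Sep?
440req/s

The chart is tilted about 15° counter-clockwise and viewed slightly from the left, with some photo noise. At Sep the upper boundary is at 440req/s.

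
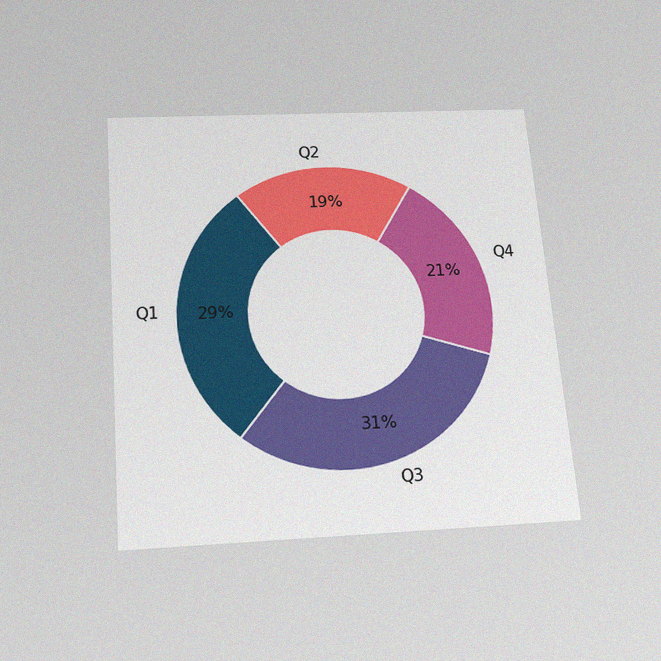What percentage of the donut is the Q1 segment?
29%

The chart is tilted about 5° counter-clockwise and viewed slightly from below, with some photo noise. The Q1 segment takes up 29% of the ring.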